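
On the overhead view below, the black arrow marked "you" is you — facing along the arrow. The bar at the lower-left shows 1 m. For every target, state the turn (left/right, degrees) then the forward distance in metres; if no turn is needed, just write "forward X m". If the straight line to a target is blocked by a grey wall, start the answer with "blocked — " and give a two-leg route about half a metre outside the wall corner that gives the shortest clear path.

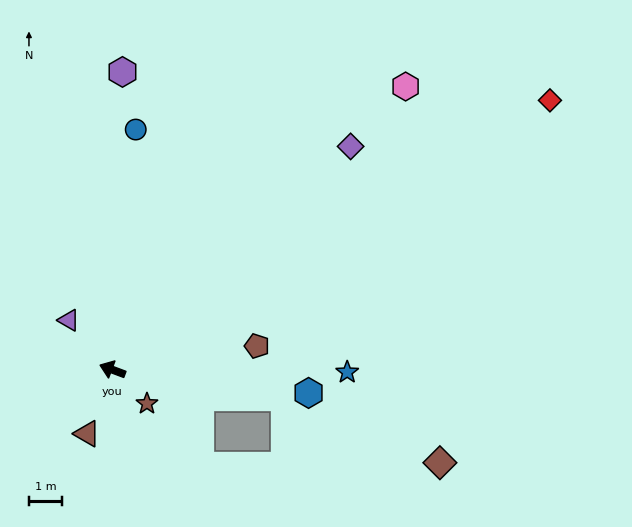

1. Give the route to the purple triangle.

turn right 28°, forward 2.0 m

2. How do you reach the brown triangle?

turn left 89°, forward 2.1 m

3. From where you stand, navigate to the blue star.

turn right 160°, forward 7.1 m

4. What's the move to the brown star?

turn left 156°, forward 1.5 m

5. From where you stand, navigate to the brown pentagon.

turn right 150°, forward 4.4 m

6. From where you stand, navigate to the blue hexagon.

turn right 166°, forward 5.9 m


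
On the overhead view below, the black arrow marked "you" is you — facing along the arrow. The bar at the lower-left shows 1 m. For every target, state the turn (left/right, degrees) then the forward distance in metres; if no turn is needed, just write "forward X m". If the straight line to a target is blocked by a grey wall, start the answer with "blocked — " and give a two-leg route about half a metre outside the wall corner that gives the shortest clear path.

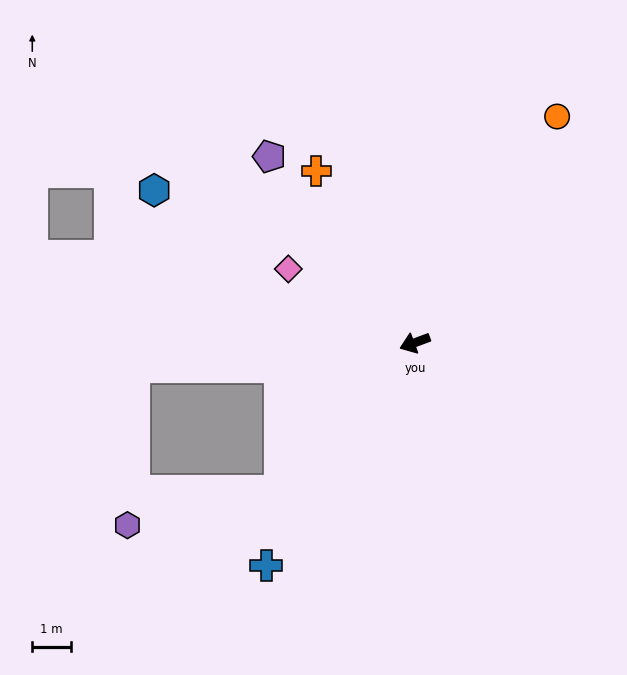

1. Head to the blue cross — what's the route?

turn left 36°, forward 7.0 m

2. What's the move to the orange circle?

turn right 143°, forward 7.0 m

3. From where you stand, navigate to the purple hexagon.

blocked — turn left 27°, forward 5.2 m, then turn right 35°, forward 4.1 m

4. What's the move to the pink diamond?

turn right 51°, forward 3.8 m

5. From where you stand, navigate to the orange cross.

turn right 81°, forward 5.2 m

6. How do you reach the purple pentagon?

turn right 72°, forward 6.2 m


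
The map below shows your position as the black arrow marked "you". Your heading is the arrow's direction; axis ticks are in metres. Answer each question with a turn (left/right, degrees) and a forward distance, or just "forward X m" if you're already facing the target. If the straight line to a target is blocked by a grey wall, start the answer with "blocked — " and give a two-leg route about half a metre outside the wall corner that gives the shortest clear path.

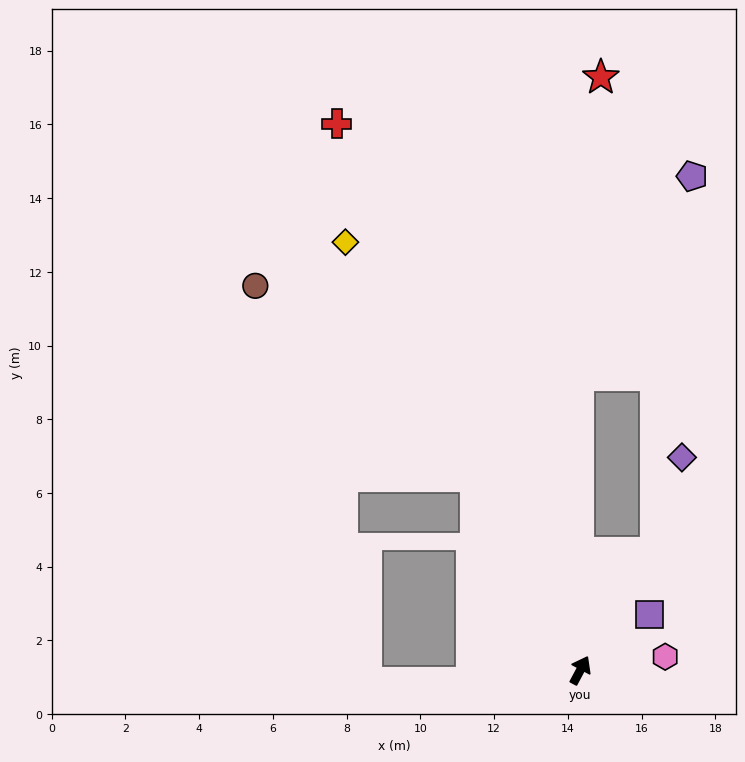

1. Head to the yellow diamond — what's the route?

turn left 57°, forward 13.2 m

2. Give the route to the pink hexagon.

turn right 53°, forward 2.3 m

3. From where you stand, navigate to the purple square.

turn right 23°, forward 2.4 m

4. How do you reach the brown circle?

blocked — turn left 57°, forward 6.0 m, then turn left 20°, forward 7.9 m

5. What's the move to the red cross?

turn left 52°, forward 16.2 m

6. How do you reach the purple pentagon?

blocked — turn left 28°, forward 8.0 m, then turn right 30°, forward 6.2 m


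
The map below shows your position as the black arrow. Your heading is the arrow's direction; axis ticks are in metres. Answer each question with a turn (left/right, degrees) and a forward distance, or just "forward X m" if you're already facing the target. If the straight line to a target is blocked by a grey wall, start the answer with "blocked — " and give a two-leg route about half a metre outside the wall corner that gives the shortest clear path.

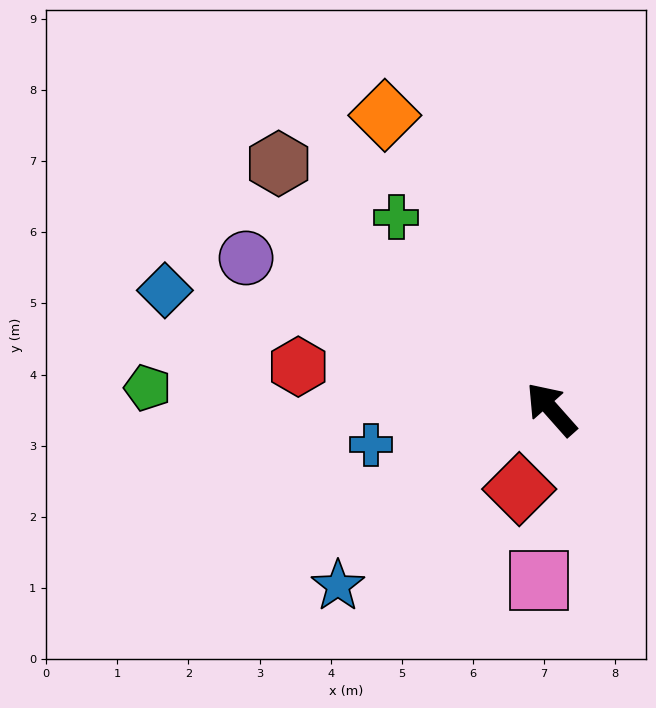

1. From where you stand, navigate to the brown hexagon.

turn left 6°, forward 5.2 m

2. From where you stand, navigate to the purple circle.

turn left 22°, forward 4.8 m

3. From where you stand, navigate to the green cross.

turn right 3°, forward 3.5 m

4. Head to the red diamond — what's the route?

turn left 117°, forward 1.2 m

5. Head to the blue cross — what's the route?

turn left 60°, forward 2.6 m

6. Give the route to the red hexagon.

turn left 39°, forward 3.6 m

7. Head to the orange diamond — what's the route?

turn right 12°, forward 4.7 m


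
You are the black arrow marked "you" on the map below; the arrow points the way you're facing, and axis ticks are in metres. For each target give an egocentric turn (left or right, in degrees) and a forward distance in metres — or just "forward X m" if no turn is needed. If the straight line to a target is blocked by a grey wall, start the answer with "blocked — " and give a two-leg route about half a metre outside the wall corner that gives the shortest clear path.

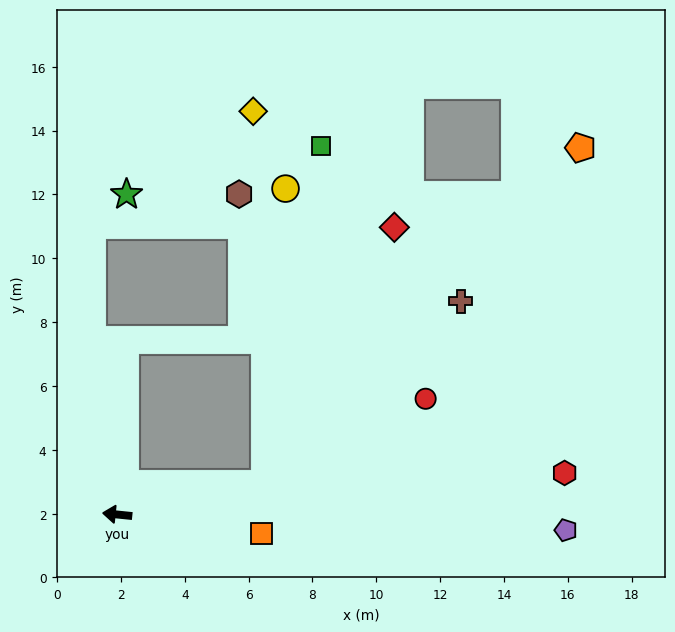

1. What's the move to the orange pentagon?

blocked — turn right 162°, forward 4.7 m, then turn left 35°, forward 14.5 m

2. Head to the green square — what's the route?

blocked — turn right 162°, forward 4.7 m, then turn left 68°, forward 10.7 m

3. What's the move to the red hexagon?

turn right 169°, forward 14.1 m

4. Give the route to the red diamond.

blocked — turn right 162°, forward 4.7 m, then turn left 51°, forward 9.0 m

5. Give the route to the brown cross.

blocked — turn right 162°, forward 4.7 m, then turn left 31°, forward 8.4 m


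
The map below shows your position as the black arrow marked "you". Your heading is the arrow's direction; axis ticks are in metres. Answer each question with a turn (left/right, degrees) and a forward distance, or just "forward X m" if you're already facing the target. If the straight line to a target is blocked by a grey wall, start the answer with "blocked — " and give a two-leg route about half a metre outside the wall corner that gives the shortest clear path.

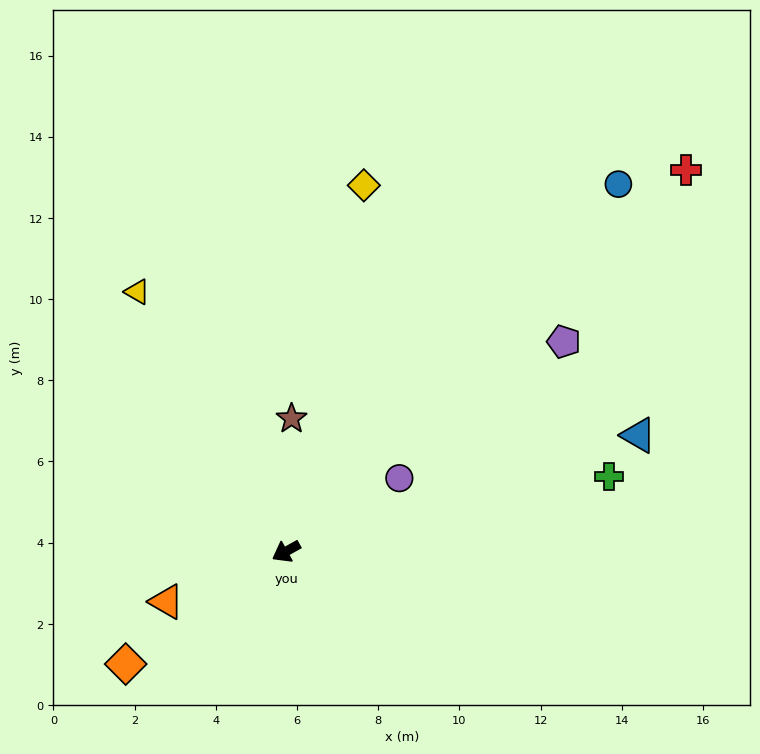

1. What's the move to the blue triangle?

turn left 169°, forward 9.1 m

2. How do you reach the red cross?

turn right 165°, forward 13.6 m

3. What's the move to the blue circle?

turn right 161°, forward 12.2 m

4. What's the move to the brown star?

turn right 121°, forward 3.3 m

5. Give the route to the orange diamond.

turn left 6°, forward 4.8 m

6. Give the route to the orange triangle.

turn right 6°, forward 3.2 m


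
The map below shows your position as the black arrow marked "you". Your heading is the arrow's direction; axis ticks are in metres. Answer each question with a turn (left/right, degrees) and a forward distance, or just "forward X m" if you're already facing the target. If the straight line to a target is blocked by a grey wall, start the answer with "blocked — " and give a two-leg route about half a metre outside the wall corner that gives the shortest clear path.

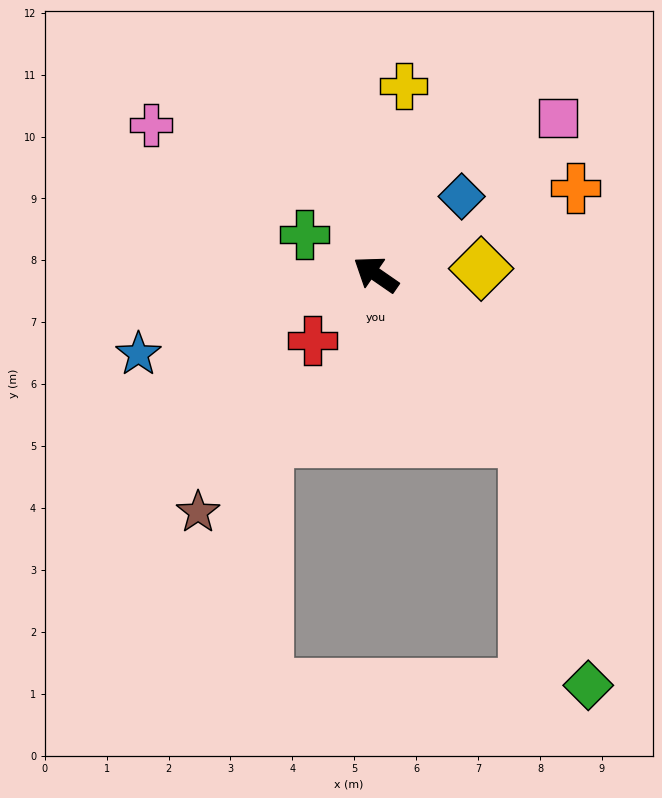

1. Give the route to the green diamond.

blocked — turn left 166°, forward 3.6 m, then turn right 27°, forward 4.1 m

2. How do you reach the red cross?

turn left 81°, forward 1.5 m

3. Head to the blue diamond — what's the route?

turn right 103°, forward 1.9 m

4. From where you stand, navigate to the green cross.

turn left 6°, forward 1.3 m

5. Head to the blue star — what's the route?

turn left 53°, forward 4.0 m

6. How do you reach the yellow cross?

turn right 64°, forward 3.1 m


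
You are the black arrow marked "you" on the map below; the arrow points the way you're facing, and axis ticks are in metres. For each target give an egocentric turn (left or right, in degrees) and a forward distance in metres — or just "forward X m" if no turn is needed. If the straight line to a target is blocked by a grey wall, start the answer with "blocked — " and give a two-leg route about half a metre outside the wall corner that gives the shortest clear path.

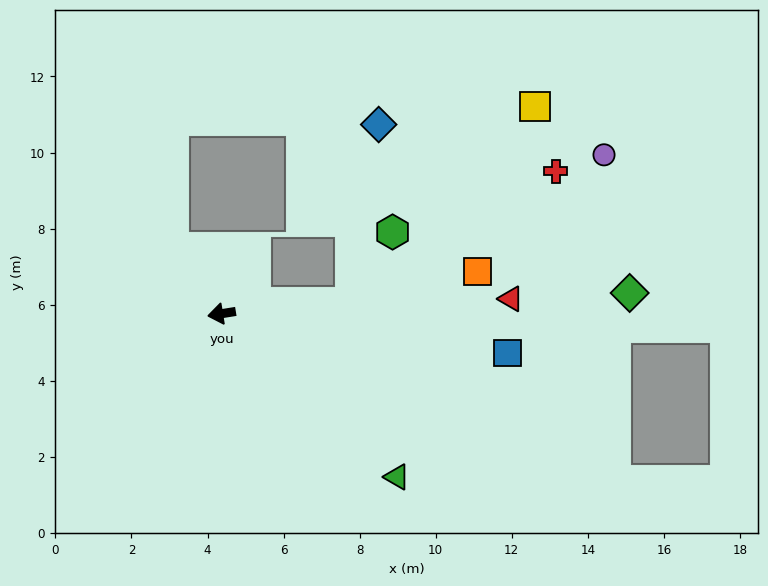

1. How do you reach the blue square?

turn left 163°, forward 7.6 m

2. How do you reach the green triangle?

turn left 128°, forward 6.3 m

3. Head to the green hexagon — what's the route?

blocked — turn left 176°, forward 3.4 m, then turn left 55°, forward 2.2 m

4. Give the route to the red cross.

blocked — turn left 176°, forward 3.4 m, then turn left 28°, forward 6.4 m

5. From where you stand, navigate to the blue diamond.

blocked — turn left 176°, forward 3.4 m, then turn left 76°, forward 4.7 m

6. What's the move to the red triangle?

turn left 174°, forward 7.6 m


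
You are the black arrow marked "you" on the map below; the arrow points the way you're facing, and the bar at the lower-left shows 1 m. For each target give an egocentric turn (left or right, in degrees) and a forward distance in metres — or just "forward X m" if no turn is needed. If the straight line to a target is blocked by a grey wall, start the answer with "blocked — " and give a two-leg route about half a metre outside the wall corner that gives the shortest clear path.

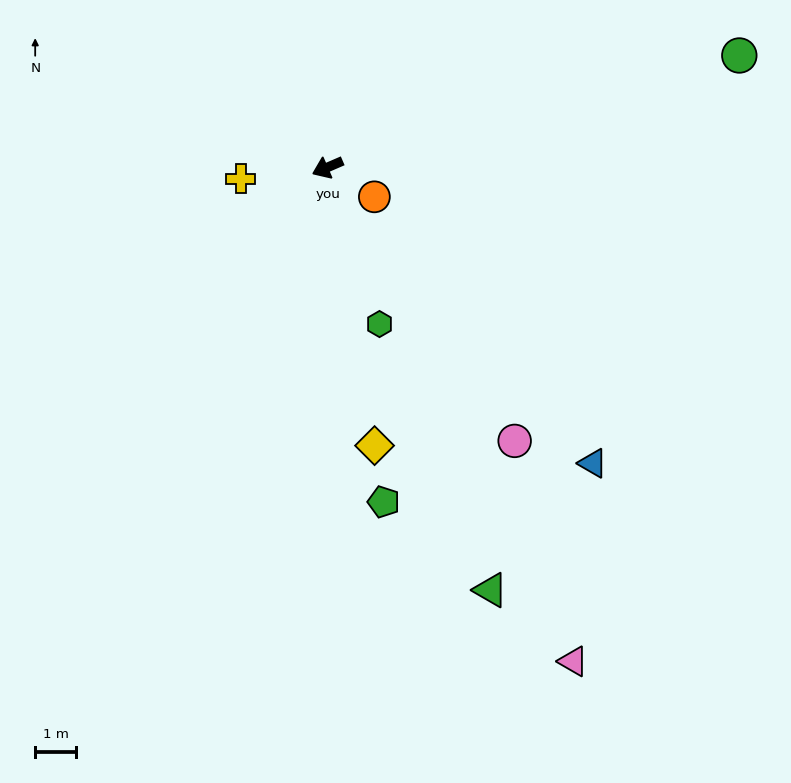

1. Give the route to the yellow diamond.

turn left 76°, forward 6.9 m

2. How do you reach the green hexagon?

turn left 85°, forward 4.1 m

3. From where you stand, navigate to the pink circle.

turn left 101°, forward 8.1 m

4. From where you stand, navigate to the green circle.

turn left 172°, forward 10.5 m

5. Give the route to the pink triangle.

turn left 93°, forward 13.6 m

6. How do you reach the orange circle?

turn left 124°, forward 1.4 m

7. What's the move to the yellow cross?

turn right 16°, forward 2.2 m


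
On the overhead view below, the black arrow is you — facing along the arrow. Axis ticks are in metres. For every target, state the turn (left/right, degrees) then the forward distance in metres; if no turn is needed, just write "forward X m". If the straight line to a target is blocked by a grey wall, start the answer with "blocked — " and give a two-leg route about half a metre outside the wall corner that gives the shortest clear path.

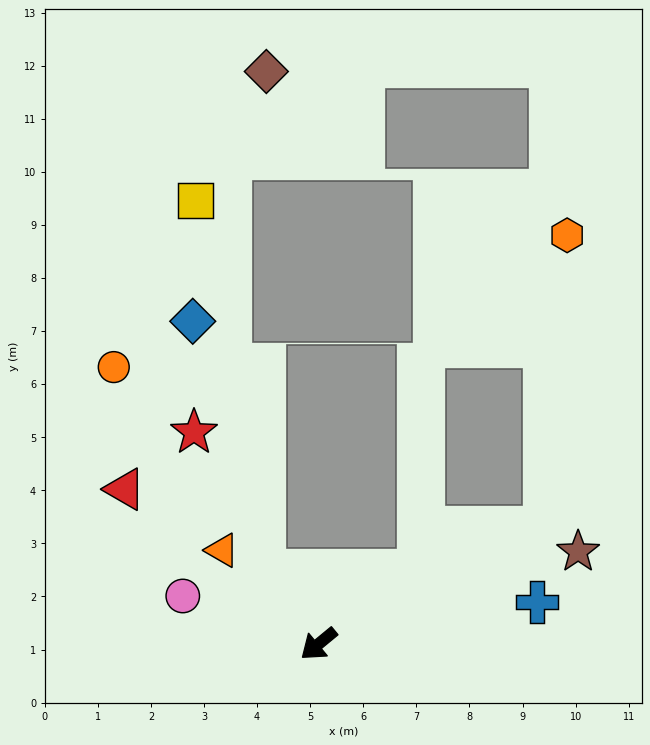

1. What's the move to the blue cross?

turn left 151°, forward 4.2 m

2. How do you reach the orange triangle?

turn right 84°, forward 2.5 m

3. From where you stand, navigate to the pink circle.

turn right 59°, forward 2.7 m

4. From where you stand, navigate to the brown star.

turn left 160°, forward 5.2 m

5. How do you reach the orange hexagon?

blocked — turn left 167°, forward 4.8 m, then turn left 59°, forward 5.5 m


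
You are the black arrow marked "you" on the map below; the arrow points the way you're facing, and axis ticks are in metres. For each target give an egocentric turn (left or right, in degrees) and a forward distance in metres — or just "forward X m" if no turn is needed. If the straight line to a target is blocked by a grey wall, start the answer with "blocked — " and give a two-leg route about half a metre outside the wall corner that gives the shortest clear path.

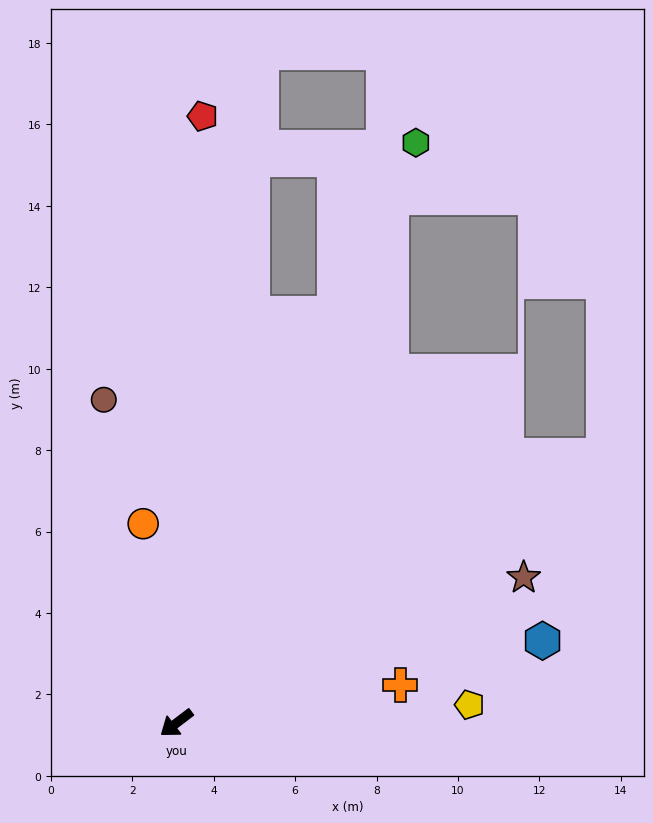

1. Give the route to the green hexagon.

turn right 150°, forward 15.4 m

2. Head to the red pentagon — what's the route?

turn right 130°, forward 14.9 m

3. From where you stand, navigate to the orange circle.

turn right 118°, forward 5.0 m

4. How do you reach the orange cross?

turn left 152°, forward 5.6 m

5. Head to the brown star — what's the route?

turn left 165°, forward 9.2 m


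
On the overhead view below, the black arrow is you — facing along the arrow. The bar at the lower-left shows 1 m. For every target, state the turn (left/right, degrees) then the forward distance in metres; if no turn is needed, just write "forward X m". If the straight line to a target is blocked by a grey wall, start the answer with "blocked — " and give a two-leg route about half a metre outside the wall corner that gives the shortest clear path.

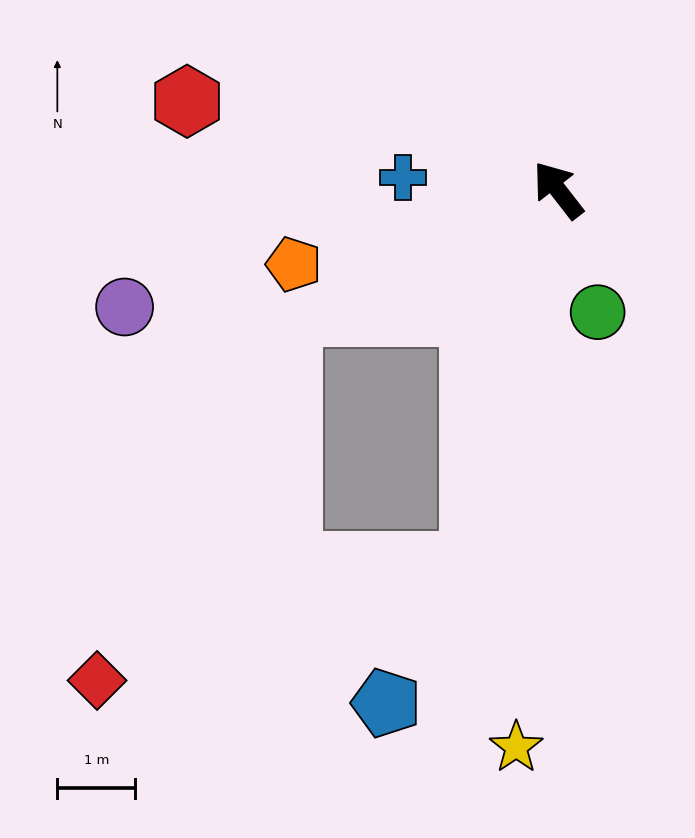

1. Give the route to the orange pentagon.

turn left 68°, forward 3.5 m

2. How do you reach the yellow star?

turn left 138°, forward 7.2 m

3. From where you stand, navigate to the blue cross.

turn left 48°, forward 2.0 m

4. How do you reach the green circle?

turn left 160°, forward 1.6 m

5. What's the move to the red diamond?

blocked — turn left 77°, forward 3.8 m, then turn left 38°, forward 5.3 m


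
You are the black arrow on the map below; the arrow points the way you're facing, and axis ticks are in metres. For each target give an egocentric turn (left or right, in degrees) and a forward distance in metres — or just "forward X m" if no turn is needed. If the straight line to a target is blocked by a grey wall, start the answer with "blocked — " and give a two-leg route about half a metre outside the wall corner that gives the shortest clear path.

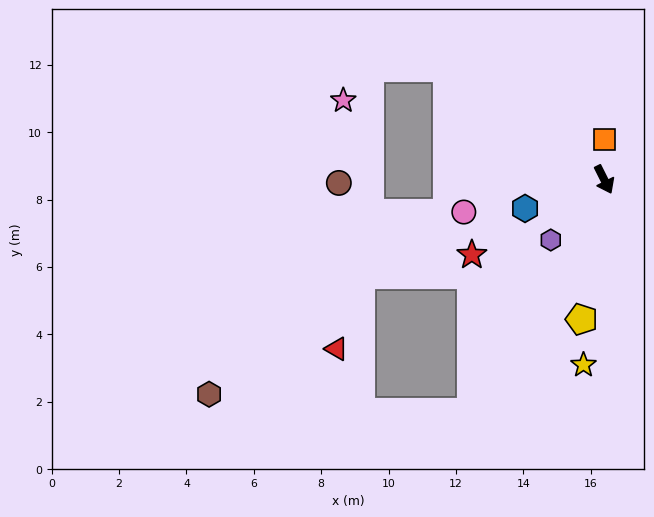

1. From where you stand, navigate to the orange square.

turn left 153°, forward 1.2 m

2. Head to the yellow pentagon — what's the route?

turn right 36°, forward 4.2 m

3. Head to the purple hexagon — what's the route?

turn right 68°, forward 2.4 m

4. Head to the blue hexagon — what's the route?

turn right 97°, forward 2.5 m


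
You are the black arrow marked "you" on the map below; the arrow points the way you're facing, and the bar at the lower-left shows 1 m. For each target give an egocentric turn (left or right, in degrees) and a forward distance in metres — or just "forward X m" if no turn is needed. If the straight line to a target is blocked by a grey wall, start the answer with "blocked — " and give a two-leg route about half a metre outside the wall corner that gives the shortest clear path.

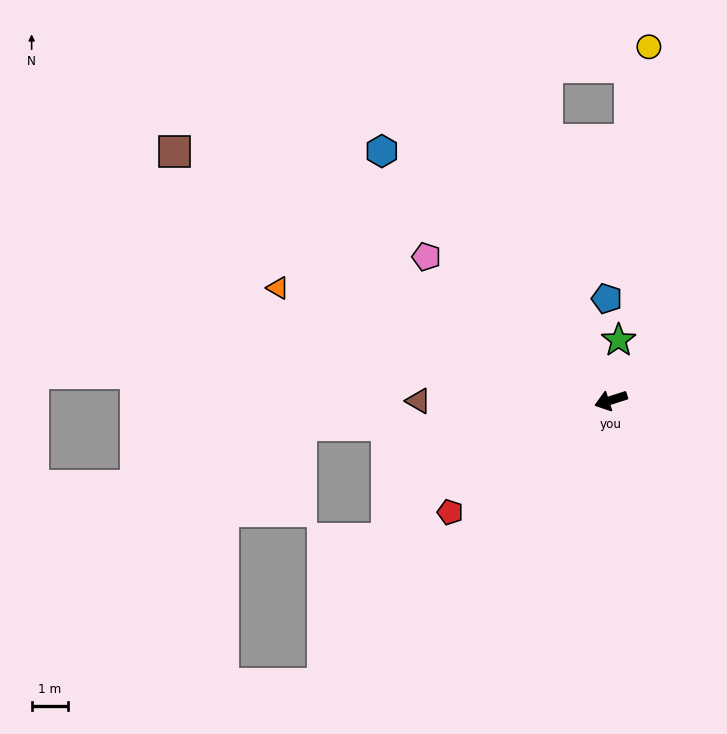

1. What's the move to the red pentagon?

turn left 17°, forward 5.3 m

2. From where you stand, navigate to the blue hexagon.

turn right 65°, forward 9.2 m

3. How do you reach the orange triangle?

turn right 36°, forward 9.6 m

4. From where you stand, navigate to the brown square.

turn right 47°, forward 13.7 m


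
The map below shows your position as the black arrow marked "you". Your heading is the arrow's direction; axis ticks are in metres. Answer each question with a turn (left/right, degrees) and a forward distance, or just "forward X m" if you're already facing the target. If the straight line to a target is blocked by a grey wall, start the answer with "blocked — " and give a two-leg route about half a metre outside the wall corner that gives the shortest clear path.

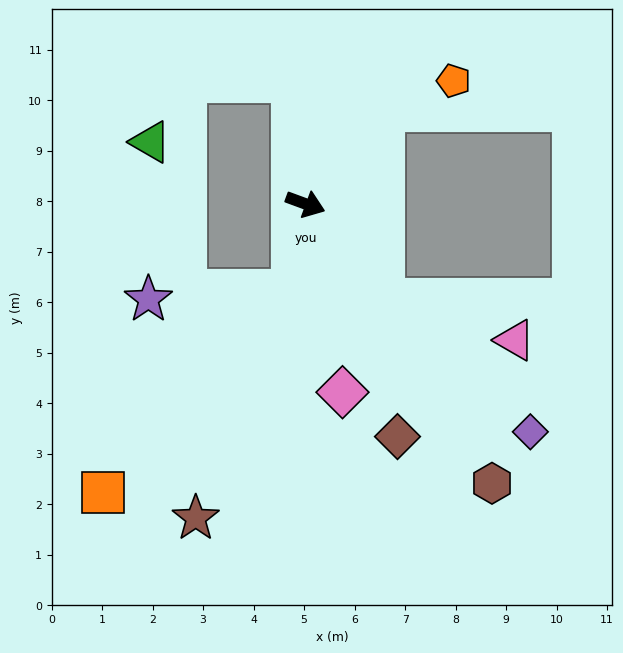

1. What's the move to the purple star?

blocked — turn right 78°, forward 1.7 m, then turn right 78°, forward 2.9 m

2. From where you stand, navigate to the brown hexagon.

turn right 36°, forward 6.7 m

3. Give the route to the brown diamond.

turn right 48°, forward 5.0 m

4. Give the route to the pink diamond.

turn right 59°, forward 3.8 m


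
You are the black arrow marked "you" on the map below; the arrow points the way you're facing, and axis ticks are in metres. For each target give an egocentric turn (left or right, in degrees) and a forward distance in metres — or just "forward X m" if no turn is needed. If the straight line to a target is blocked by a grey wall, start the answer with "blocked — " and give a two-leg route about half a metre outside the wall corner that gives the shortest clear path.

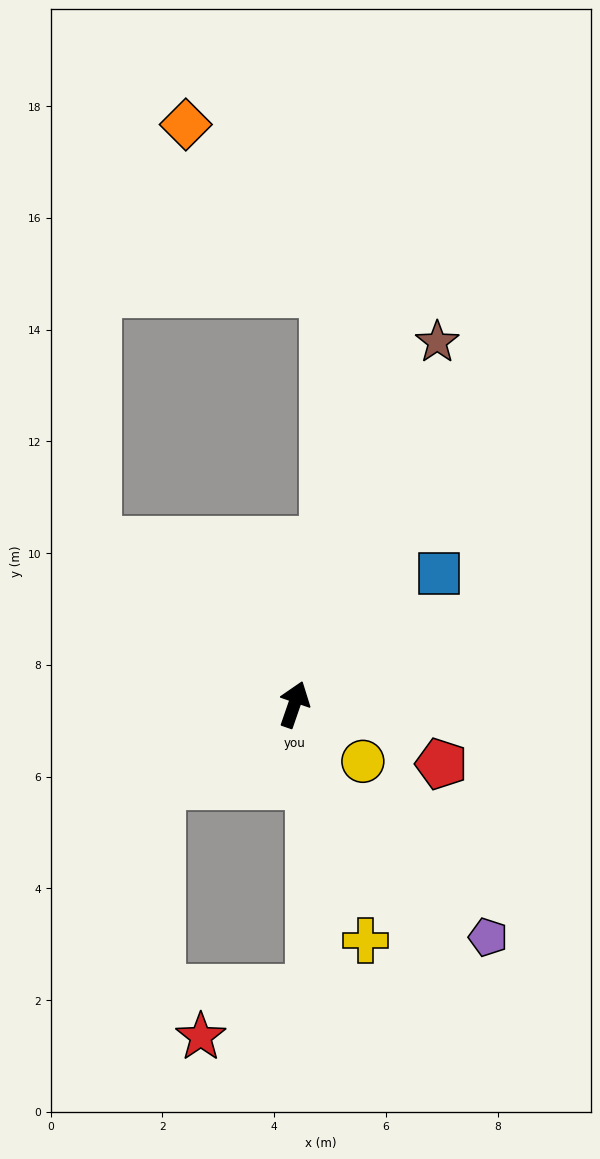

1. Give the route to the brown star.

turn right 2°, forward 7.0 m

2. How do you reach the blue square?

turn right 29°, forward 3.5 m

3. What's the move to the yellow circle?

turn right 111°, forward 1.6 m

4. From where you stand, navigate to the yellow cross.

turn right 144°, forward 4.4 m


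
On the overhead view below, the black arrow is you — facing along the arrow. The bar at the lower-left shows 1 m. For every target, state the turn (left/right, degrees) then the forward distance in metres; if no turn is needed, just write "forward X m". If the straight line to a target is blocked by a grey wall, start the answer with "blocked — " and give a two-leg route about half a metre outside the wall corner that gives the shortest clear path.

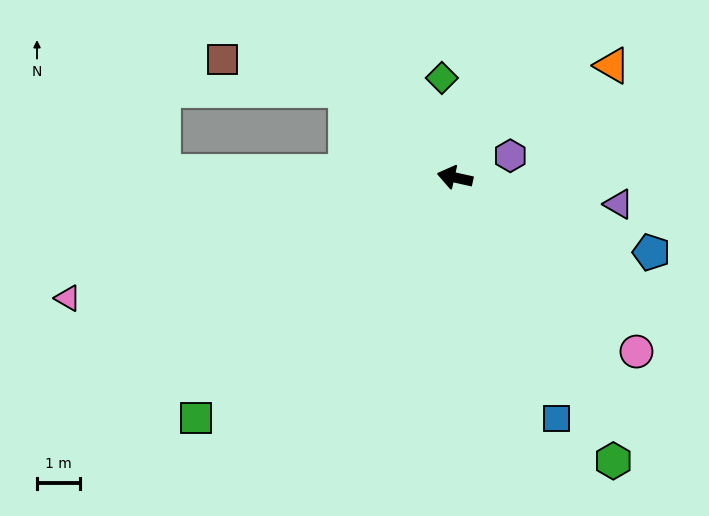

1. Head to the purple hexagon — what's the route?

turn right 146°, forward 1.4 m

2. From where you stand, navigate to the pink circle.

turn left 149°, forward 5.8 m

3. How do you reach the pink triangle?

turn left 30°, forward 9.4 m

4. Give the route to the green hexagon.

turn left 132°, forward 7.5 m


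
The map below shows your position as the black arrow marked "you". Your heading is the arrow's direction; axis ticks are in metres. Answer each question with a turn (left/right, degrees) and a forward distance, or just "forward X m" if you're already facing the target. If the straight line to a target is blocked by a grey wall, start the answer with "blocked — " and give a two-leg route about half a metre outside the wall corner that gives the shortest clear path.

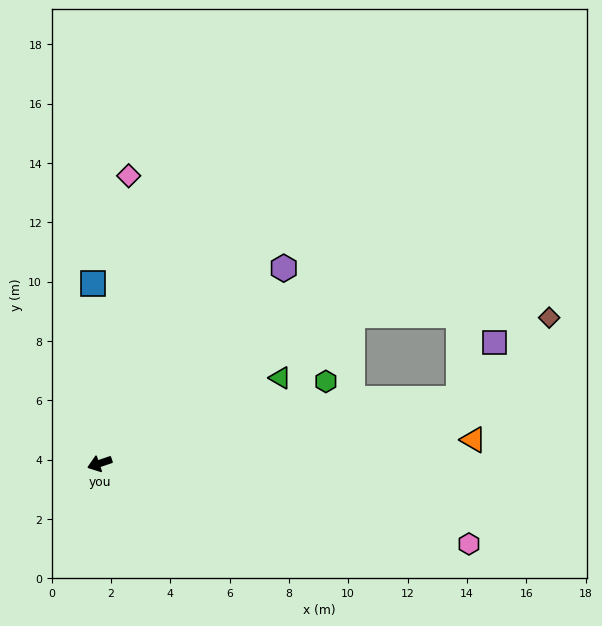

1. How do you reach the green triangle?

turn right 173°, forward 6.7 m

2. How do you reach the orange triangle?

turn left 165°, forward 12.6 m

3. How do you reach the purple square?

blocked — turn left 172°, forward 12.3 m, then turn left 46°, forward 2.2 m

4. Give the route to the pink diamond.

turn right 115°, forward 9.7 m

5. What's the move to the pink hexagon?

turn left 149°, forward 12.7 m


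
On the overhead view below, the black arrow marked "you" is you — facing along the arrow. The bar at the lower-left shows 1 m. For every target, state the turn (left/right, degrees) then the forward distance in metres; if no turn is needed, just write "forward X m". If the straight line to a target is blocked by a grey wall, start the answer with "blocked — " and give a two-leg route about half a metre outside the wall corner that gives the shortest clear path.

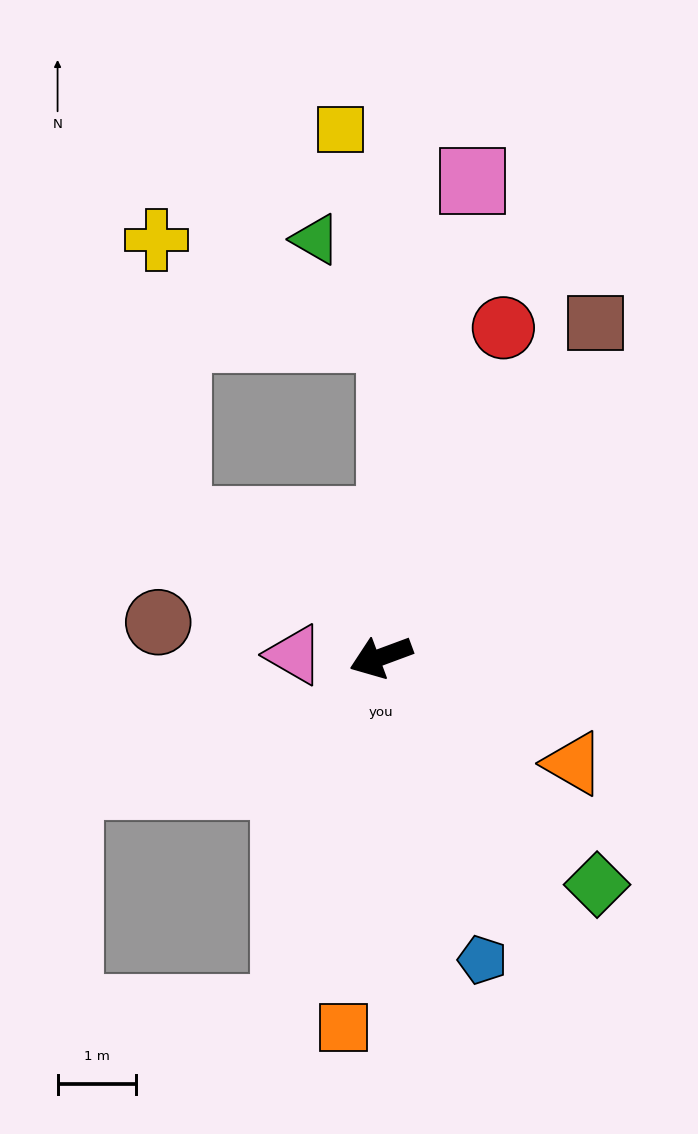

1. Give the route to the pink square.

turn right 121°, forward 6.2 m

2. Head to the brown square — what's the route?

turn right 143°, forward 5.1 m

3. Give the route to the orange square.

turn left 64°, forward 4.8 m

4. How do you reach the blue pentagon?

turn left 88°, forward 4.1 m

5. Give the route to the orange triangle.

turn left 131°, forward 2.8 m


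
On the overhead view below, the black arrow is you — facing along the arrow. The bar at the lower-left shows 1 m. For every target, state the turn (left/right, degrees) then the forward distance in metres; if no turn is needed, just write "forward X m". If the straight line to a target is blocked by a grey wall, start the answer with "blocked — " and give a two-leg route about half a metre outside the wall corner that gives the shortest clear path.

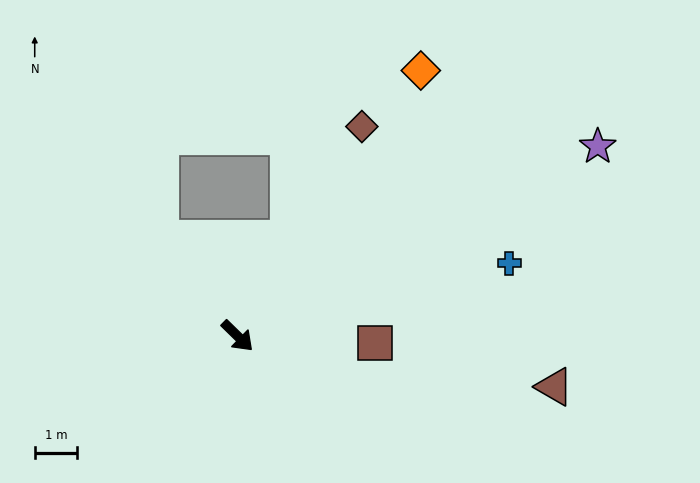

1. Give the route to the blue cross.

turn left 59°, forward 6.6 m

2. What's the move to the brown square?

turn left 41°, forward 3.2 m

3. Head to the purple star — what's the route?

turn left 72°, forward 9.6 m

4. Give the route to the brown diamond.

turn left 104°, forward 5.8 m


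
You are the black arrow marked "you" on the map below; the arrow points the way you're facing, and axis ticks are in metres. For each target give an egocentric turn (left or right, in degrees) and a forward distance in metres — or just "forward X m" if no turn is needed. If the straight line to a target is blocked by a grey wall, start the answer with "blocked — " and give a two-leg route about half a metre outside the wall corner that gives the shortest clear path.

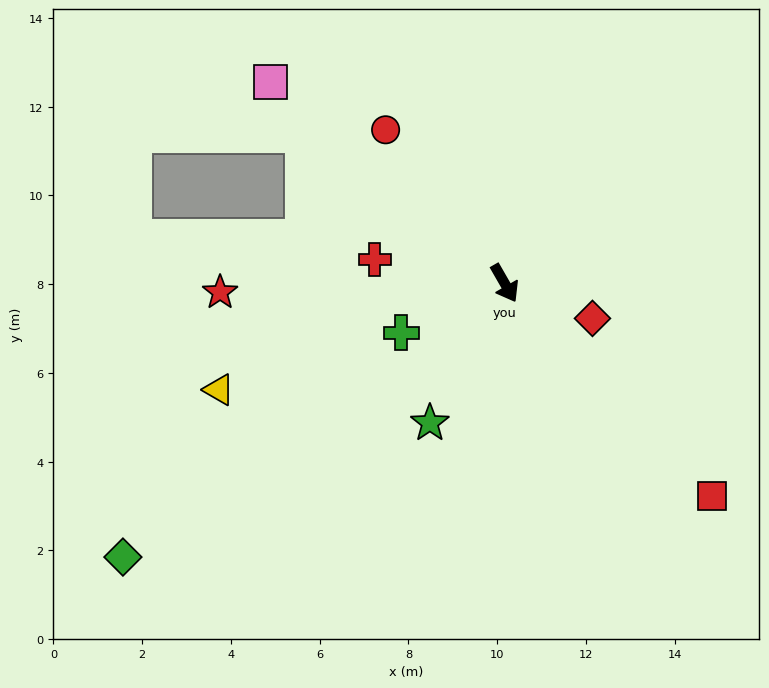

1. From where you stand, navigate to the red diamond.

turn left 38°, forward 2.1 m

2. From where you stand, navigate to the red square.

turn left 14°, forward 6.7 m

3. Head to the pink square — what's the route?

turn right 160°, forward 7.0 m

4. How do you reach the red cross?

turn right 130°, forward 3.0 m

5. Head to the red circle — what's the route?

turn right 172°, forward 4.4 m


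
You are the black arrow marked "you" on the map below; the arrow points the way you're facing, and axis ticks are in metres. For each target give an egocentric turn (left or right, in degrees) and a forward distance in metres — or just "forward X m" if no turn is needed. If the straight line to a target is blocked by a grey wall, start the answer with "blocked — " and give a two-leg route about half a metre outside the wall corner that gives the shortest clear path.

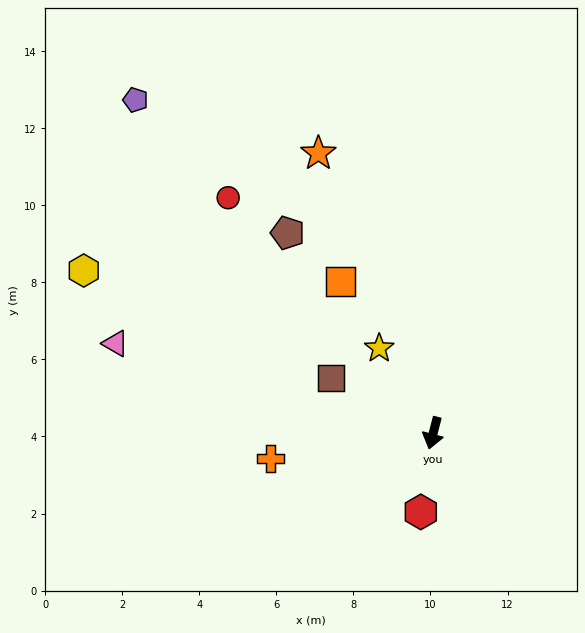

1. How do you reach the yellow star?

turn right 133°, forward 2.6 m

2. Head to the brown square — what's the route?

turn right 104°, forward 3.0 m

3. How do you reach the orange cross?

turn right 67°, forward 4.3 m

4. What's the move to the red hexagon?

turn left 6°, forward 2.1 m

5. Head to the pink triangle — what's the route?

turn right 91°, forward 8.6 m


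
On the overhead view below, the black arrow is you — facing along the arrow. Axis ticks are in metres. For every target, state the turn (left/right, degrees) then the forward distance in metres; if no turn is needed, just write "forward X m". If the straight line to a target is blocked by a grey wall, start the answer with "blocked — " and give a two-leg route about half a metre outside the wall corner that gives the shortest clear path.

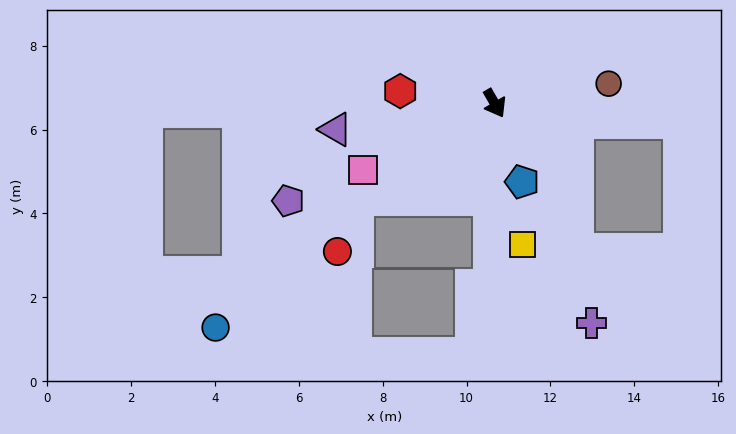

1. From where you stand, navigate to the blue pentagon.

turn right 11°, forward 2.0 m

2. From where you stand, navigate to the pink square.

turn right 93°, forward 3.5 m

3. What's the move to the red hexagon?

turn right 127°, forward 2.3 m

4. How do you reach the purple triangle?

turn right 111°, forward 3.8 m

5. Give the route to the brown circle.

turn left 70°, forward 2.8 m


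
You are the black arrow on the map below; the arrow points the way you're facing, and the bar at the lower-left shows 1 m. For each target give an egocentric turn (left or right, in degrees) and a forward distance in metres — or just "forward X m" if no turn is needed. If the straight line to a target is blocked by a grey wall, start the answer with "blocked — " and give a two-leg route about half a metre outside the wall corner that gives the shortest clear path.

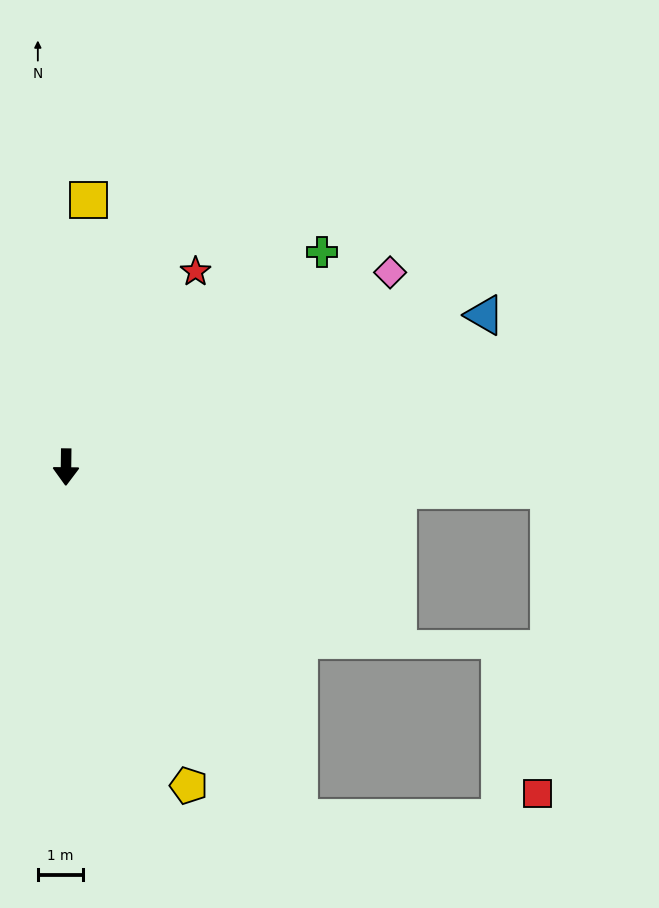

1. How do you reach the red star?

turn left 147°, forward 5.2 m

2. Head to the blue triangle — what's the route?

turn left 111°, forward 9.9 m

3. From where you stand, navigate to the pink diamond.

turn left 122°, forward 8.4 m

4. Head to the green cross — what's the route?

turn left 131°, forward 7.5 m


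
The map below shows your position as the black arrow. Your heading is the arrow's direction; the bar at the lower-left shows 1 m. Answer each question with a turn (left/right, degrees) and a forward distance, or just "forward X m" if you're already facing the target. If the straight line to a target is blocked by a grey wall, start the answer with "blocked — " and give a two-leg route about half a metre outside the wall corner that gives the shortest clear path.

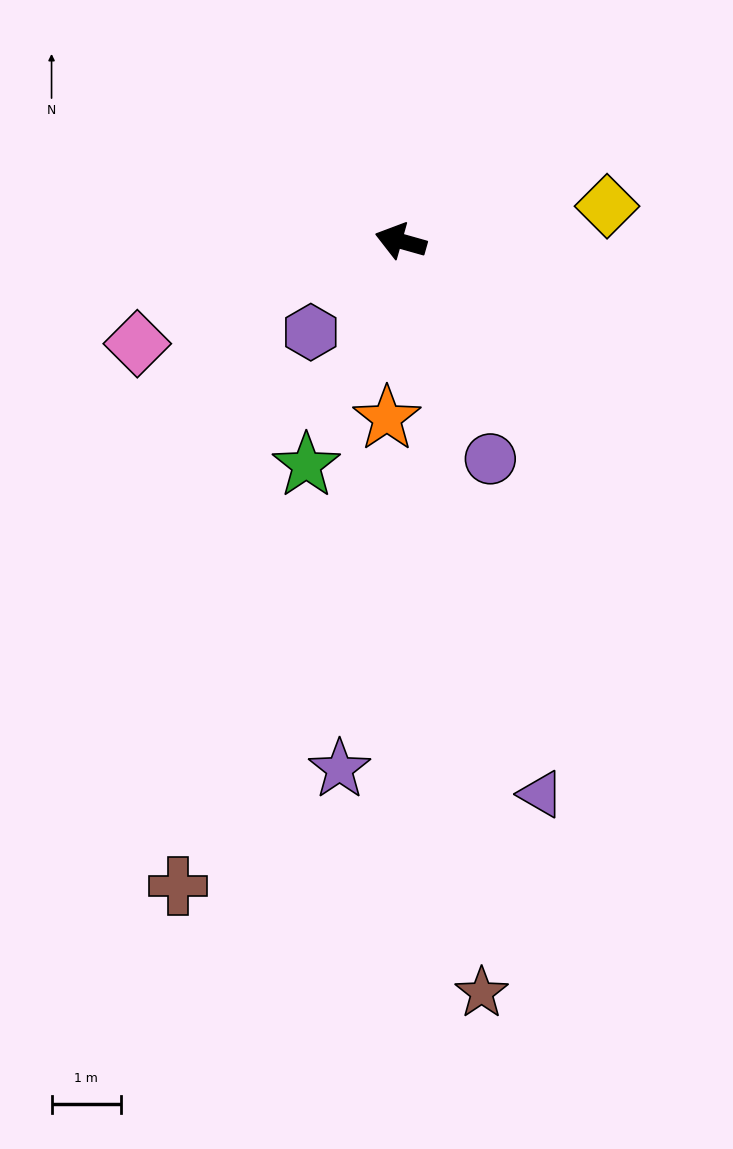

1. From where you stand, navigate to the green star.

turn left 83°, forward 3.5 m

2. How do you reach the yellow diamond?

turn right 155°, forward 3.0 m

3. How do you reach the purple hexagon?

turn left 61°, forward 1.8 m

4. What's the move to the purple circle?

turn left 128°, forward 3.4 m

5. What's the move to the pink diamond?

turn left 37°, forward 4.1 m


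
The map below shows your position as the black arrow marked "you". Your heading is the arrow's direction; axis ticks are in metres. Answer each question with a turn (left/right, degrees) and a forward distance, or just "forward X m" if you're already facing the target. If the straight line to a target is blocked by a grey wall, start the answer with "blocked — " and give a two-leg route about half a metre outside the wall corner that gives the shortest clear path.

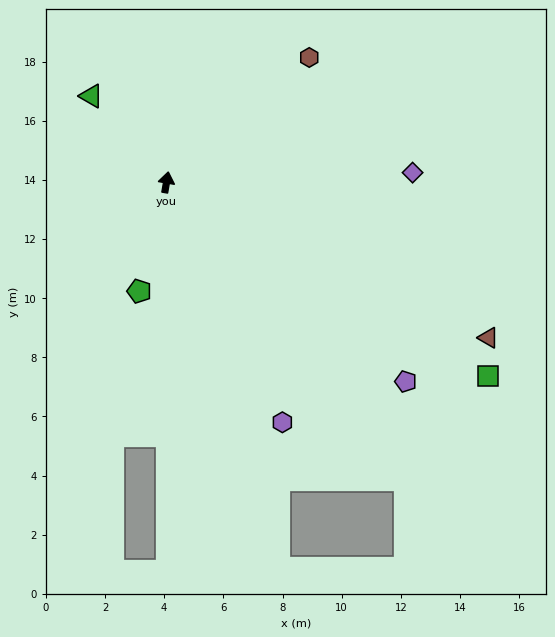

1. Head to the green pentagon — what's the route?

turn left 176°, forward 3.8 m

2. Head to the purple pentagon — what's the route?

turn right 120°, forward 10.5 m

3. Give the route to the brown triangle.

turn right 106°, forward 12.1 m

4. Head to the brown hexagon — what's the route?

turn right 39°, forward 6.4 m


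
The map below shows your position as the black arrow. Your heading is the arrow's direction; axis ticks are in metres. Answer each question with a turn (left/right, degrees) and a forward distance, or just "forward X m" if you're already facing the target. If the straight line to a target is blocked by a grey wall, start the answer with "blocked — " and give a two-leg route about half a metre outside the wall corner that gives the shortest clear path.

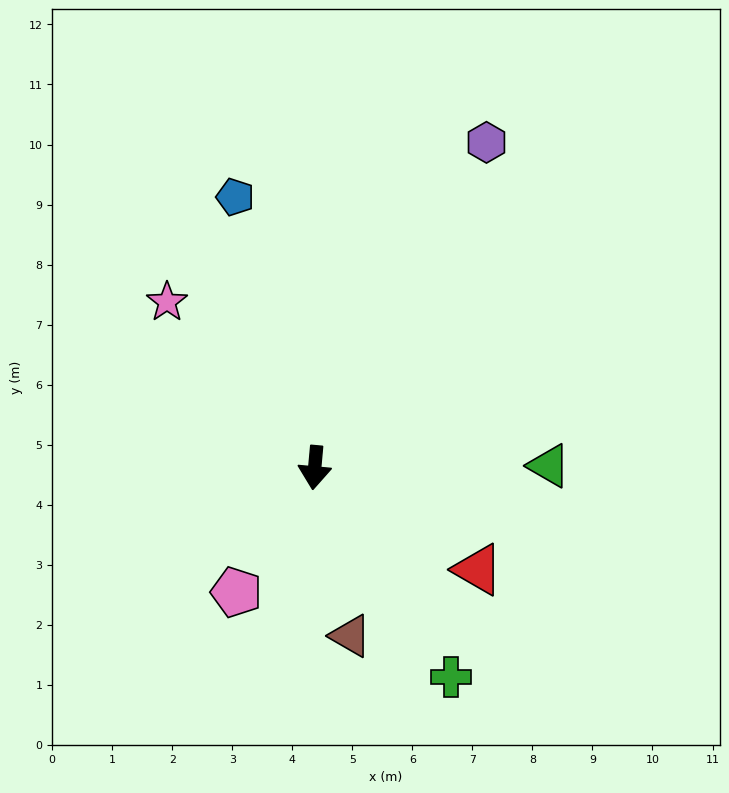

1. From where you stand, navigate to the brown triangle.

turn left 17°, forward 2.9 m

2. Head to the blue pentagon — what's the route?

turn right 158°, forward 4.7 m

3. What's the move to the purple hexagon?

turn left 157°, forward 6.1 m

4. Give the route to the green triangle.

turn left 96°, forward 3.9 m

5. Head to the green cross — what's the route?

turn left 38°, forward 4.2 m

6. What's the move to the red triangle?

turn left 63°, forward 3.2 m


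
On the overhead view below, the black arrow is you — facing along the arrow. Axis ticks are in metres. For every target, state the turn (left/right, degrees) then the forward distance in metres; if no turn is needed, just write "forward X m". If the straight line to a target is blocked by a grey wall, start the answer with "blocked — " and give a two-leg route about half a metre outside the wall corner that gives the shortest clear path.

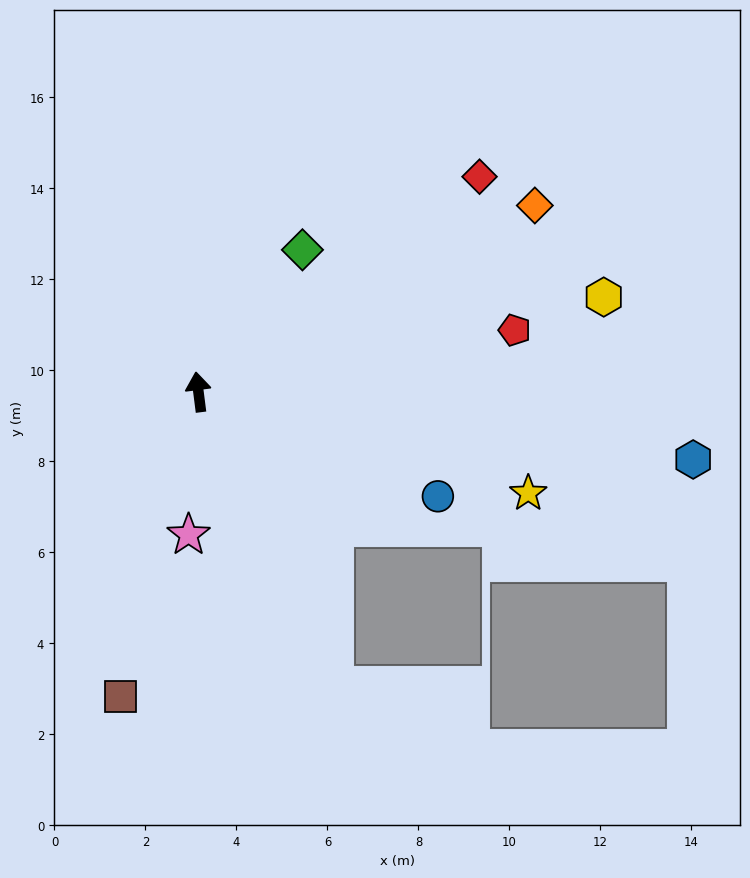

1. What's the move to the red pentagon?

turn right 86°, forward 7.1 m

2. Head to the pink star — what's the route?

turn left 169°, forward 3.2 m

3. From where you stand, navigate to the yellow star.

turn right 114°, forward 7.6 m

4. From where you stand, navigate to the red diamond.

turn right 60°, forward 7.8 m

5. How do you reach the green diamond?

turn right 43°, forward 3.9 m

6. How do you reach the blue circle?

turn right 121°, forward 5.7 m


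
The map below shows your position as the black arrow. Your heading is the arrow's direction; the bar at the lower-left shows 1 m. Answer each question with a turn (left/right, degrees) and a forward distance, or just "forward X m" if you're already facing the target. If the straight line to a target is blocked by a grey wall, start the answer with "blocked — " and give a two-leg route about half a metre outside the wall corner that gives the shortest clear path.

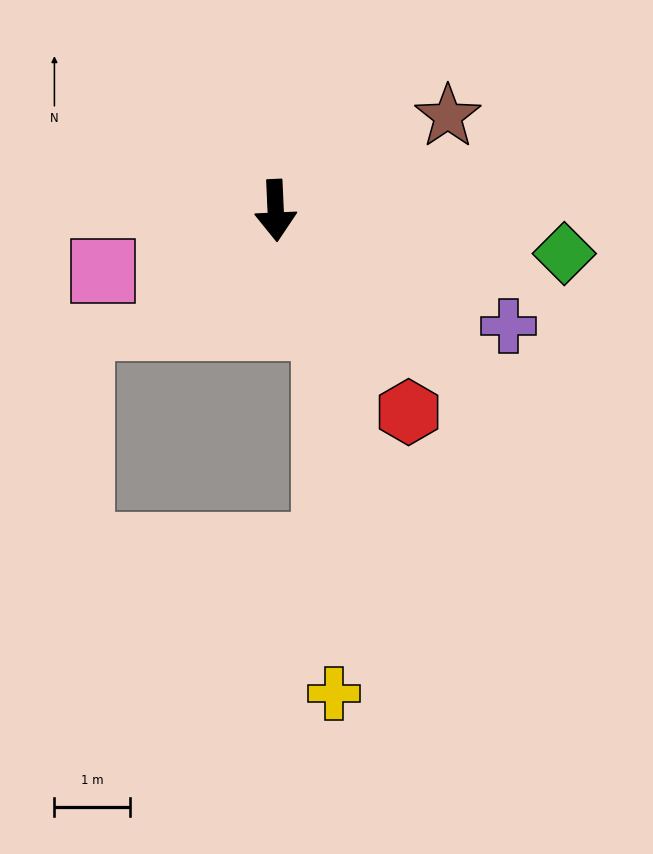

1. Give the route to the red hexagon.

turn left 31°, forward 3.2 m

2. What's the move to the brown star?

turn left 116°, forward 2.6 m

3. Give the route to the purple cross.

turn left 61°, forward 3.5 m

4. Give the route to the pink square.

turn right 73°, forward 2.4 m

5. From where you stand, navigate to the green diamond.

turn left 79°, forward 3.9 m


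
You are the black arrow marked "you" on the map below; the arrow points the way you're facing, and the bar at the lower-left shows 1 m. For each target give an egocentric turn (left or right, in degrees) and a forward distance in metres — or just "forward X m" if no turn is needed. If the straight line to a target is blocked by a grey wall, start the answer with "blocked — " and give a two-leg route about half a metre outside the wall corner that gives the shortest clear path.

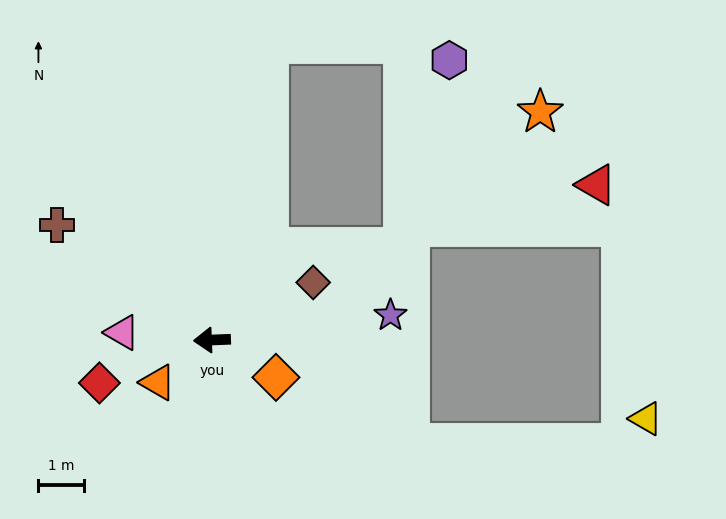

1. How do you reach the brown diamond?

turn right 153°, forward 2.5 m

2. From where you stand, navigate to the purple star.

turn right 174°, forward 3.9 m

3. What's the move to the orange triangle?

turn left 36°, forward 1.5 m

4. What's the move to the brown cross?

turn right 39°, forward 4.2 m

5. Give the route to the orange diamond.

turn left 147°, forward 1.6 m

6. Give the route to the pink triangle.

turn right 7°, forward 2.0 m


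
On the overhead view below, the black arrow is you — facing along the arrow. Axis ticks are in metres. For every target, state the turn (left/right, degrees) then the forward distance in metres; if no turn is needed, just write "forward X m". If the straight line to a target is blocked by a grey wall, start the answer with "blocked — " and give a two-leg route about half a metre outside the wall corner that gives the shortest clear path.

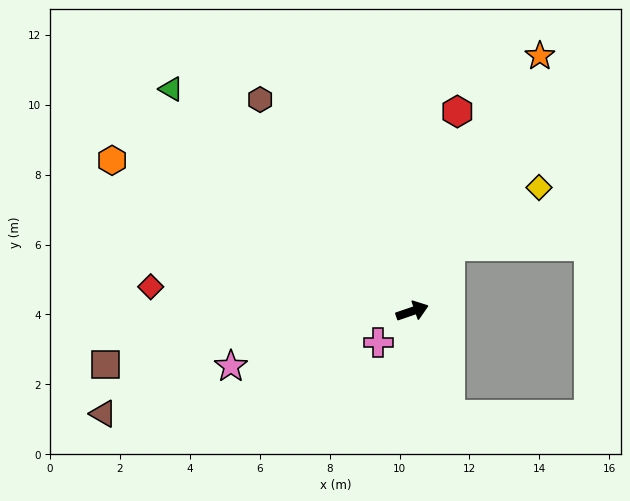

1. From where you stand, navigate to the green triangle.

turn left 118°, forward 9.4 m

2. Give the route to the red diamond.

turn left 156°, forward 7.5 m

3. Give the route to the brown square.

turn left 171°, forward 8.9 m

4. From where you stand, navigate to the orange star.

turn left 45°, forward 8.2 m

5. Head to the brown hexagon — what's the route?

turn left 107°, forward 7.5 m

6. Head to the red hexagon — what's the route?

turn left 58°, forward 5.9 m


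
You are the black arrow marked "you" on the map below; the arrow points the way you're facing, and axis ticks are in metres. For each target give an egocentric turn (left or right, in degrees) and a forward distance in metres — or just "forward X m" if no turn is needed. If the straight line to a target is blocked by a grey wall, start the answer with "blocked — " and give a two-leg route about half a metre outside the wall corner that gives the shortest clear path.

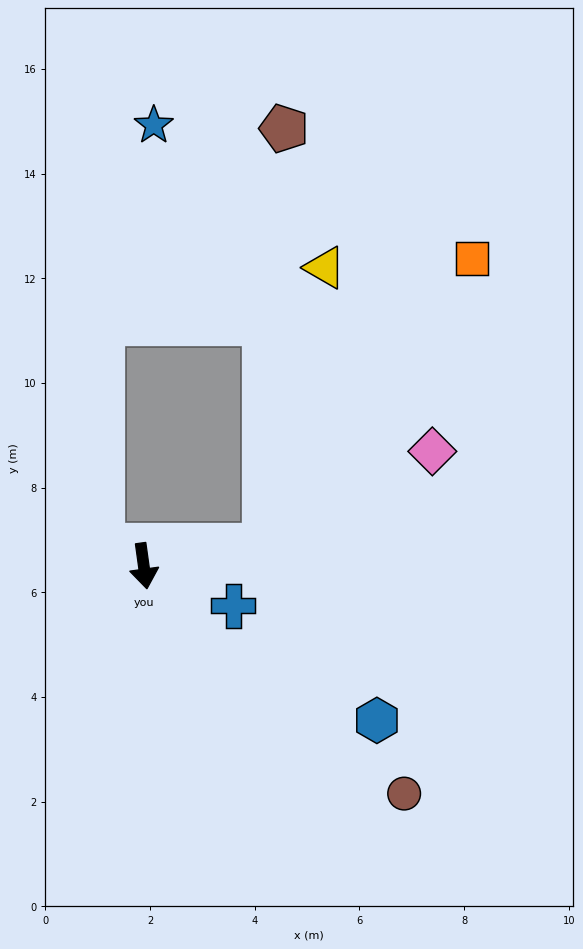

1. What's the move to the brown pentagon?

blocked — turn left 92°, forward 2.3 m, then turn left 77°, forward 8.0 m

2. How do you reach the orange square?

blocked — turn left 92°, forward 2.3 m, then turn left 44°, forward 6.8 m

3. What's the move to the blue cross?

turn left 58°, forward 1.9 m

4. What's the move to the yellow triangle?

blocked — turn left 92°, forward 2.3 m, then turn left 68°, forward 5.4 m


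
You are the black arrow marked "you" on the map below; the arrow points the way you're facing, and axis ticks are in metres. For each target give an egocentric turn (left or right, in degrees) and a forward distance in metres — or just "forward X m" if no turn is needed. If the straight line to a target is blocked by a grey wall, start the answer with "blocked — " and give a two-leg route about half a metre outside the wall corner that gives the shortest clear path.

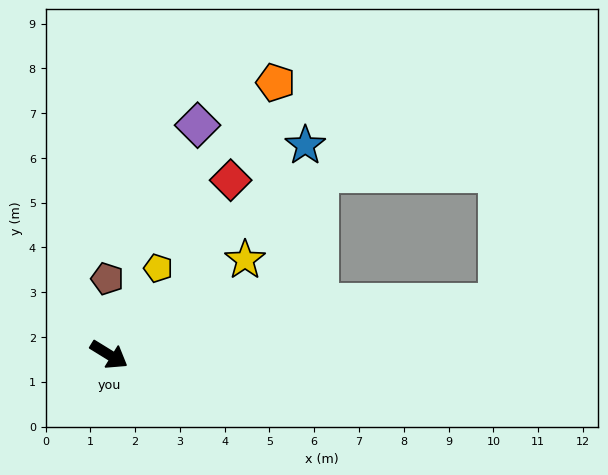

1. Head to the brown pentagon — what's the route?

turn left 123°, forward 1.7 m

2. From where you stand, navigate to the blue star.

turn left 78°, forward 6.4 m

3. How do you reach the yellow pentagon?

turn left 92°, forward 2.2 m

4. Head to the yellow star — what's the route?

turn left 67°, forward 3.7 m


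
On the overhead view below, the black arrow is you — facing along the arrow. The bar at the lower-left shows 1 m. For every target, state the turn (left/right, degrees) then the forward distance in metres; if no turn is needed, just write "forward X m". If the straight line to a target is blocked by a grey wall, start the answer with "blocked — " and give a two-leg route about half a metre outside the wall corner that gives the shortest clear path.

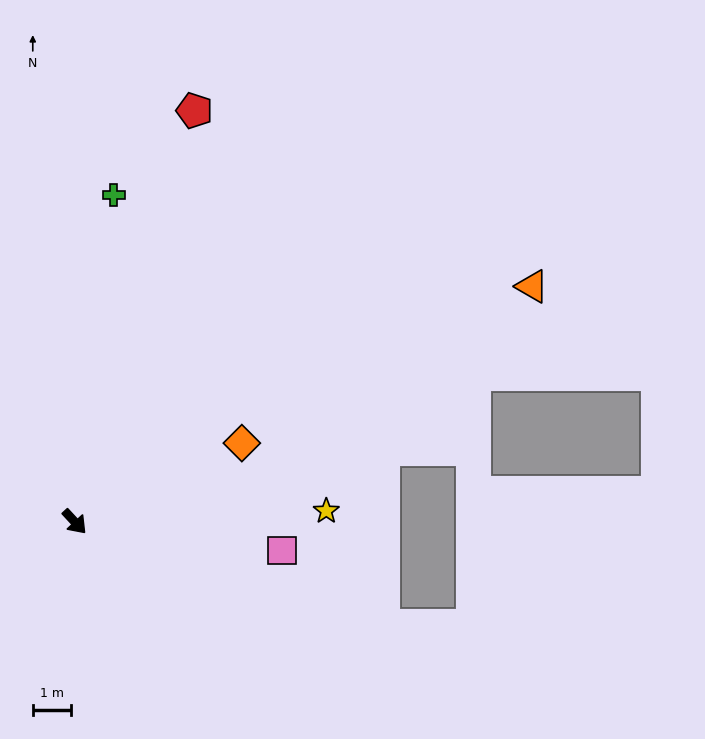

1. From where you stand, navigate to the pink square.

turn left 39°, forward 5.5 m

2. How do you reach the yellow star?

turn left 50°, forward 6.6 m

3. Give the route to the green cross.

turn left 130°, forward 8.7 m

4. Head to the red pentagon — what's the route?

turn left 121°, forward 11.3 m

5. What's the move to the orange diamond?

turn left 72°, forward 4.9 m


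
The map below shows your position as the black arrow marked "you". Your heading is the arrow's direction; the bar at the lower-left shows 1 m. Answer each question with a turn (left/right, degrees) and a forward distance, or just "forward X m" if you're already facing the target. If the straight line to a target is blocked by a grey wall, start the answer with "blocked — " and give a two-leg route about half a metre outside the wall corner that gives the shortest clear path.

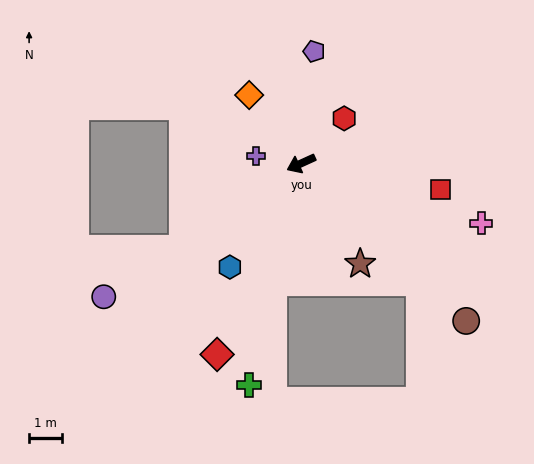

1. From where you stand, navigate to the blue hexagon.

turn left 31°, forward 3.9 m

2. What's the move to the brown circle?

turn left 112°, forward 7.0 m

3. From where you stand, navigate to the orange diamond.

turn right 77°, forward 2.6 m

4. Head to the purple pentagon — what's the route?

turn right 121°, forward 3.5 m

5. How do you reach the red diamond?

turn left 42°, forward 6.4 m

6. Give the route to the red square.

turn left 145°, forward 4.3 m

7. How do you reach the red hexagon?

turn right 158°, forward 1.9 m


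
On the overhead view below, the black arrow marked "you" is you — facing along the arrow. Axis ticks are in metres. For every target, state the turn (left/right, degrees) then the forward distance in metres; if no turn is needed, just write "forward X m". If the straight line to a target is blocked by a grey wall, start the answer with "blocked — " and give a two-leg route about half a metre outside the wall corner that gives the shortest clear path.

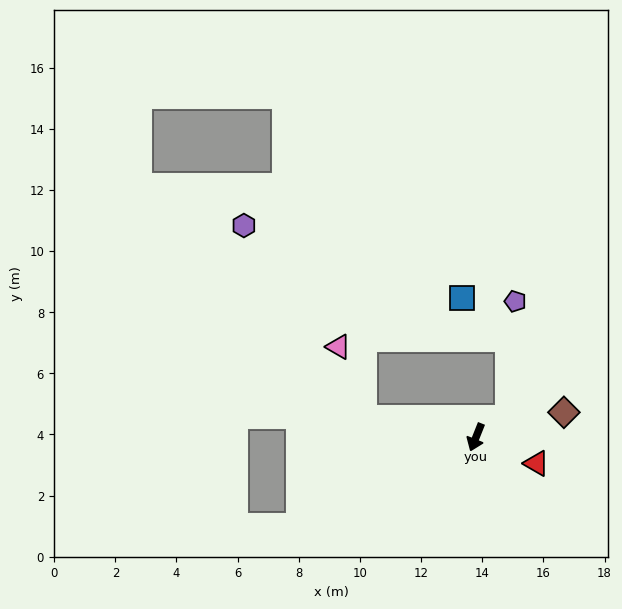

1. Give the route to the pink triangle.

blocked — turn right 78°, forward 3.7 m, then turn right 60°, forward 2.5 m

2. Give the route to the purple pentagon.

blocked — turn left 143°, forward 1.2 m, then turn left 55°, forward 3.8 m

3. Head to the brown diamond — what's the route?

turn left 128°, forward 3.0 m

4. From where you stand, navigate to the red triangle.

turn left 88°, forward 2.2 m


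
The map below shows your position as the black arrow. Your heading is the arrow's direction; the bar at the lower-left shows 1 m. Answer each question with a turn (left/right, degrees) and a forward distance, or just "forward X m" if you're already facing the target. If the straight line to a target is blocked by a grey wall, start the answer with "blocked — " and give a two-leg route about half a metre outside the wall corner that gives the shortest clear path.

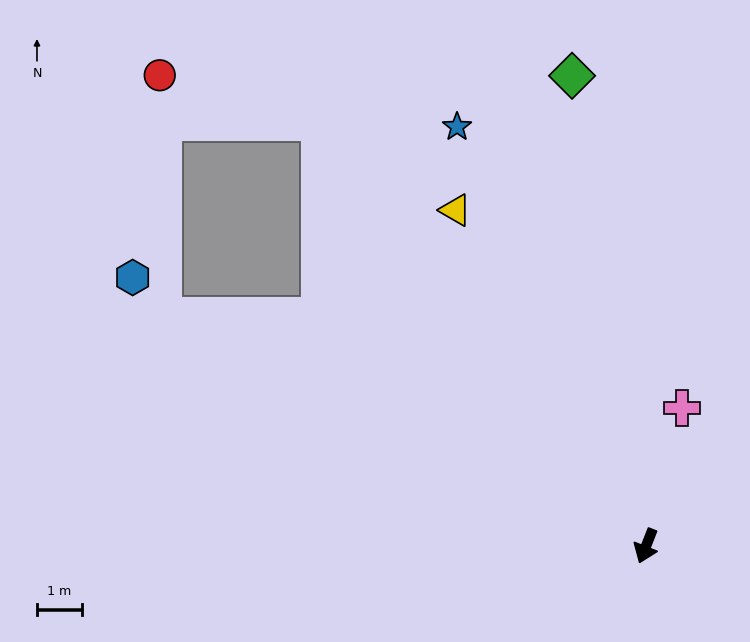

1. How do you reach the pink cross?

turn right 173°, forward 3.2 m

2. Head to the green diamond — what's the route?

turn right 150°, forward 10.6 m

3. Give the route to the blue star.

turn right 134°, forward 10.3 m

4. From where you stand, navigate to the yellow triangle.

turn right 129°, forward 8.6 m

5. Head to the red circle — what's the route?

blocked — turn right 121°, forward 11.9 m, then turn left 36°, forward 3.7 m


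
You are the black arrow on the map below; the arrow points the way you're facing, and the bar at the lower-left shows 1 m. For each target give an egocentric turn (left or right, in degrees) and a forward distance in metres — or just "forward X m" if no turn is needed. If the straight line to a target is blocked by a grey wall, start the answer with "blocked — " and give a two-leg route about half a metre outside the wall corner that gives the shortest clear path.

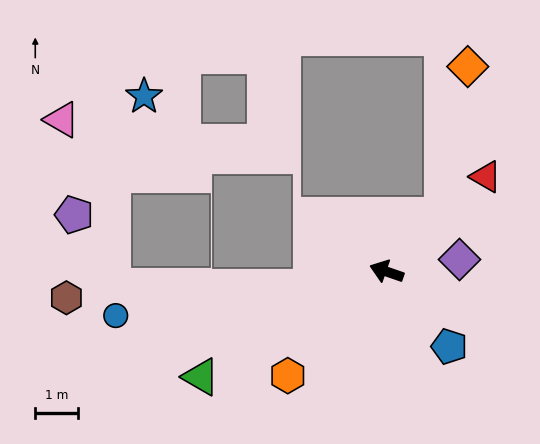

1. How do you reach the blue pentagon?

turn left 149°, forward 2.3 m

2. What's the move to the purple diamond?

turn right 151°, forward 1.7 m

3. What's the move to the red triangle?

turn right 117°, forward 3.2 m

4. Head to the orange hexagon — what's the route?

turn left 66°, forward 3.4 m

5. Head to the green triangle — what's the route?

turn left 49°, forward 5.0 m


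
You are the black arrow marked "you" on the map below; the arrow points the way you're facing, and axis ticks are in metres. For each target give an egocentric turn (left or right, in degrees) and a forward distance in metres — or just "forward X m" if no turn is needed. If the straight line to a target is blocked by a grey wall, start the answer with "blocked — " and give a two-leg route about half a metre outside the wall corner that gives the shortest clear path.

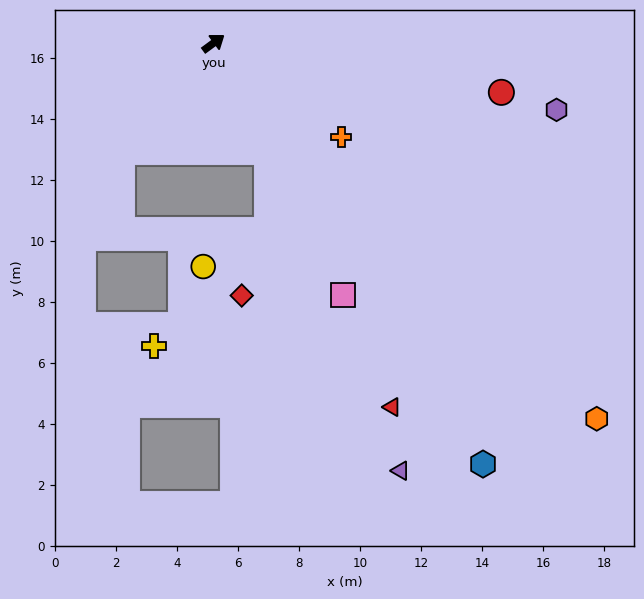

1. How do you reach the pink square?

turn right 99°, forward 9.3 m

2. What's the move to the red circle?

turn right 46°, forward 9.6 m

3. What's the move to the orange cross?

turn right 73°, forward 5.2 m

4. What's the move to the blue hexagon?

turn right 94°, forward 16.4 m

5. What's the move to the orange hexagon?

turn right 81°, forward 17.6 m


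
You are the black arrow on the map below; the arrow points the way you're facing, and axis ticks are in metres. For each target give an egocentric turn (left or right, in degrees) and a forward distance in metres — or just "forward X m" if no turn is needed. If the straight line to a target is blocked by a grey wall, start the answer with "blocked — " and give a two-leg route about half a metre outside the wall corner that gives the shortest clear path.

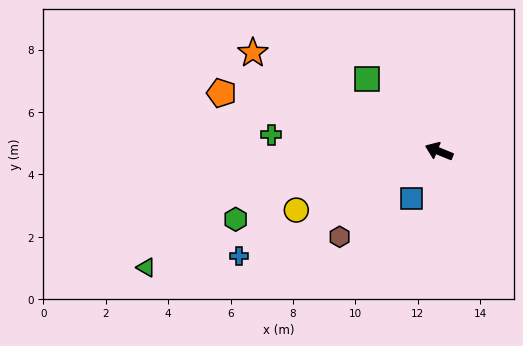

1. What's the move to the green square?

turn right 23°, forward 3.3 m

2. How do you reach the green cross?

turn left 16°, forward 5.4 m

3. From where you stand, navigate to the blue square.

turn left 82°, forward 1.7 m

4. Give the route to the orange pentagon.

turn left 7°, forward 7.2 m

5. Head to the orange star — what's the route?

turn right 6°, forward 6.7 m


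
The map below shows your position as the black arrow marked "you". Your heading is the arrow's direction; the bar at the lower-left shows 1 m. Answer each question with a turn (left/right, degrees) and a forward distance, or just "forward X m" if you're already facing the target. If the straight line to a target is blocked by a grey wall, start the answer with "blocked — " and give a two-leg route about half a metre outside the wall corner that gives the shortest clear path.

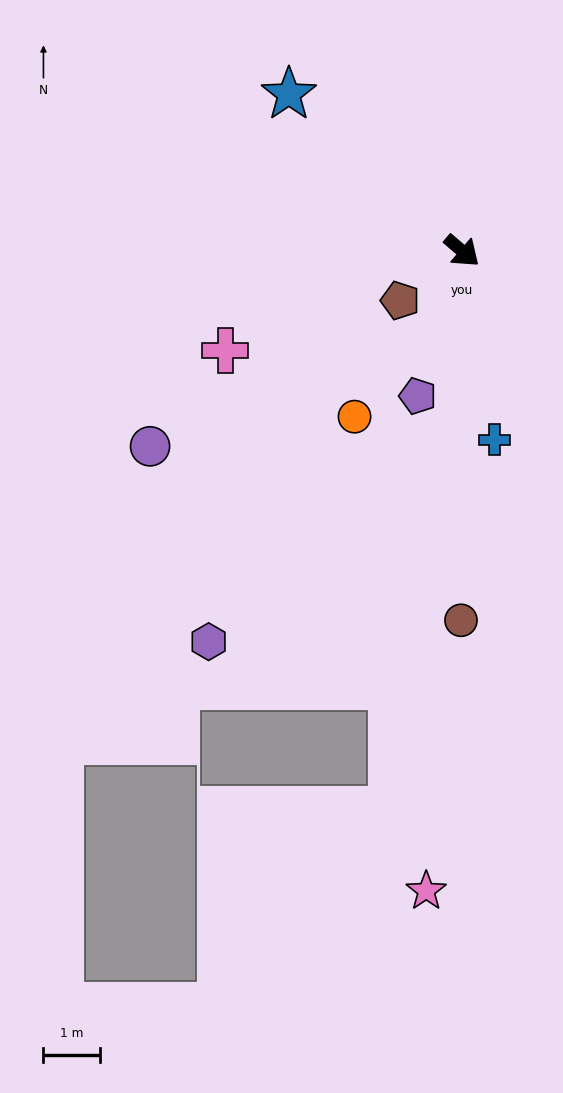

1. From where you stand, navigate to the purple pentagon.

turn right 66°, forward 2.7 m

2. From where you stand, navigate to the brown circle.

turn right 50°, forward 6.6 m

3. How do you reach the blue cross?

turn right 40°, forward 3.4 m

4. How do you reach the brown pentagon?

turn right 101°, forward 1.4 m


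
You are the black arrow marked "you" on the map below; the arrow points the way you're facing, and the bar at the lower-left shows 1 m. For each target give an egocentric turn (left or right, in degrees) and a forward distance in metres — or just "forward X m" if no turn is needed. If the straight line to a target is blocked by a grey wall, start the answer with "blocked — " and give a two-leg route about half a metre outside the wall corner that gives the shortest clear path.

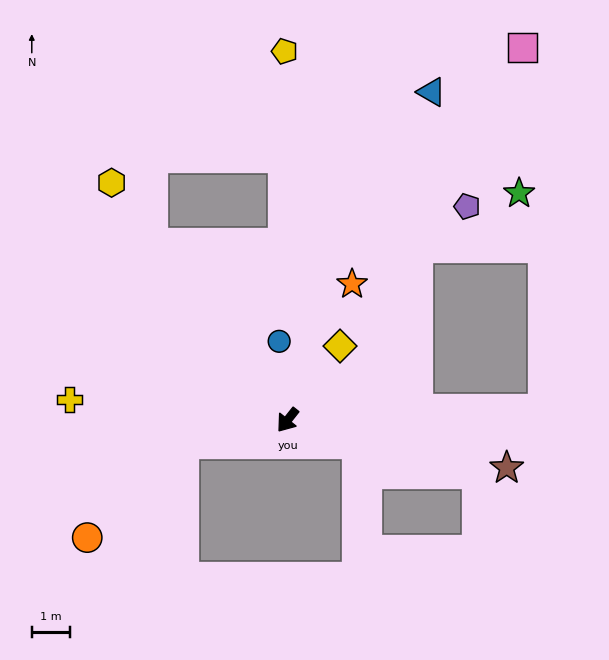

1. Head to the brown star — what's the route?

turn left 116°, forward 5.9 m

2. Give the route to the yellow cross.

turn right 57°, forward 5.8 m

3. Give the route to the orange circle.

blocked — turn right 40°, forward 2.8 m, then turn left 33°, forward 3.6 m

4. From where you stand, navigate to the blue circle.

turn right 136°, forward 2.1 m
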